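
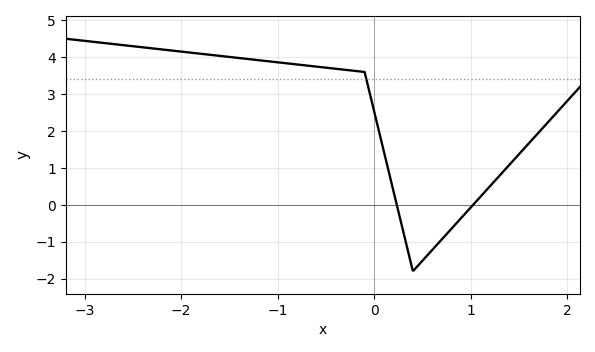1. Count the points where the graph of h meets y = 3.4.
1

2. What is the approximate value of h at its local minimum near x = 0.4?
-1.8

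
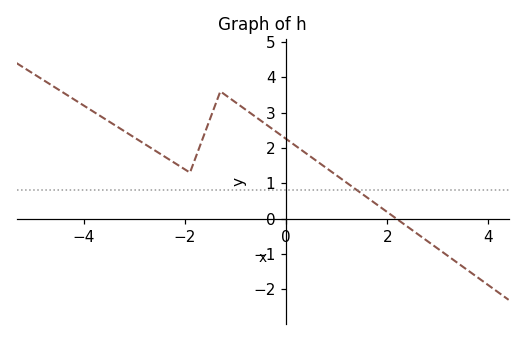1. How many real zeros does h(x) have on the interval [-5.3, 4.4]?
1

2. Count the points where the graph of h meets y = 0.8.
1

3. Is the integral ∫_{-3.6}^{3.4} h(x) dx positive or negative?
positive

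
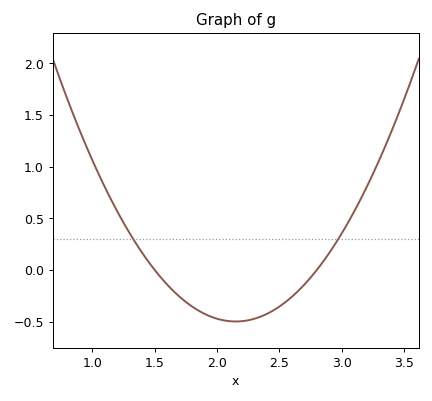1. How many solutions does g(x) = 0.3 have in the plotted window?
2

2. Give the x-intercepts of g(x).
1.5, 2.8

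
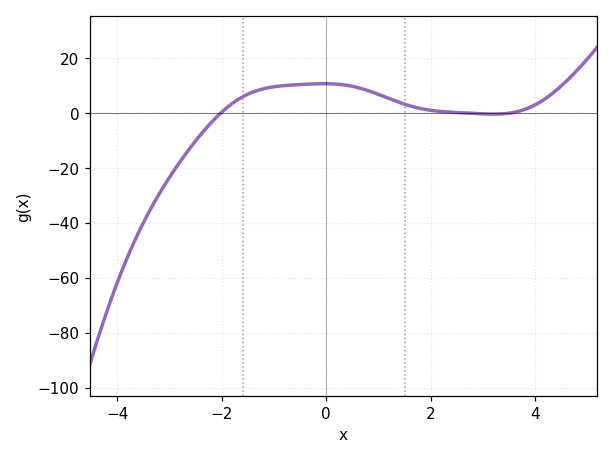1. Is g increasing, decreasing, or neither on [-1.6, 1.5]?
neither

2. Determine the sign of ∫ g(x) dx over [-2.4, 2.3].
positive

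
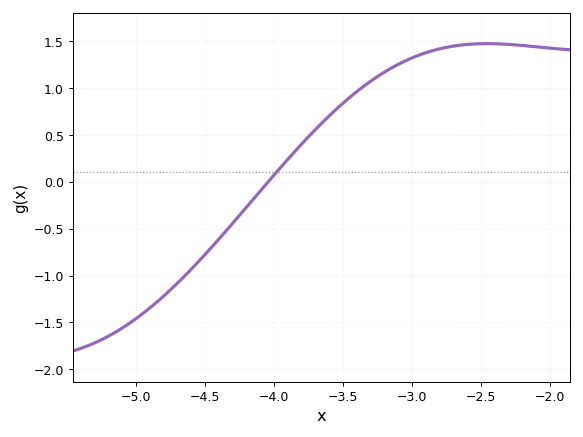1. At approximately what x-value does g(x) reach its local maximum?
-2.46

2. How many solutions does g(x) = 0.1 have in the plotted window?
1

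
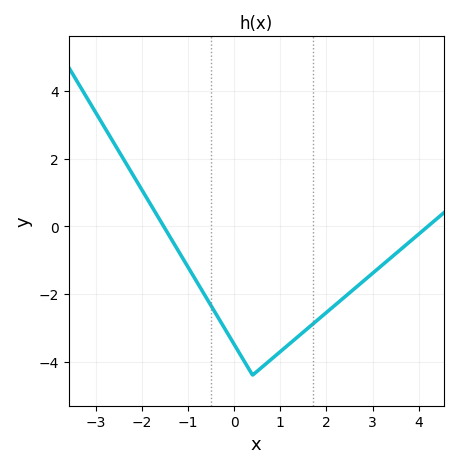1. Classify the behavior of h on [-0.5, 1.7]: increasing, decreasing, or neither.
neither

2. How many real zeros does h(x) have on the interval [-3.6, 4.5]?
2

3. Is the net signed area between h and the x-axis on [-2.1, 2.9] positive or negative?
negative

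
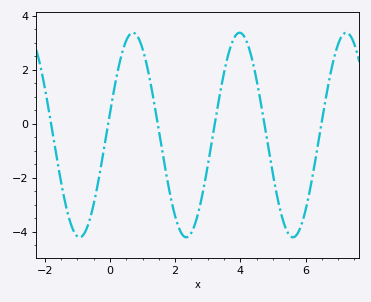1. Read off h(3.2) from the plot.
-0.2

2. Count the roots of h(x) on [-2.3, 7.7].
6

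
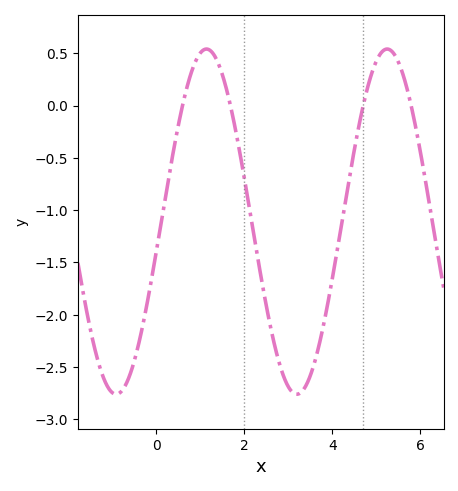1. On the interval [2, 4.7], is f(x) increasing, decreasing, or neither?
neither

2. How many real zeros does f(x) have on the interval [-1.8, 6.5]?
4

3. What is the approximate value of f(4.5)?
-0.4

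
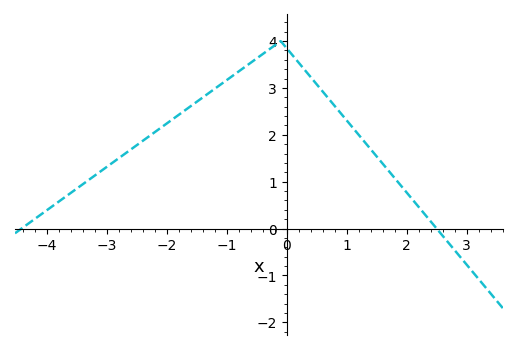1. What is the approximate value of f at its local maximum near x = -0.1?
4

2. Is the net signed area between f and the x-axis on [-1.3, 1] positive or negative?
positive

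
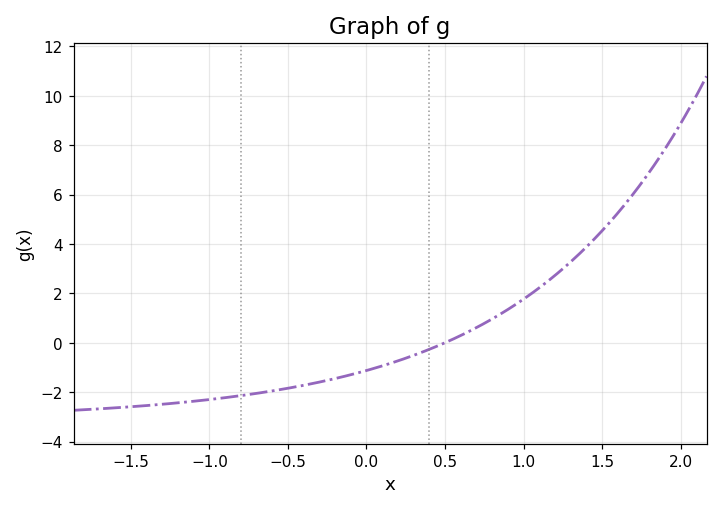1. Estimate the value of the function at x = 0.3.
-0.506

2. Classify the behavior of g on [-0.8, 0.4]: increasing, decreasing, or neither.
increasing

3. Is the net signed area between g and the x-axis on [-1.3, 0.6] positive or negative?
negative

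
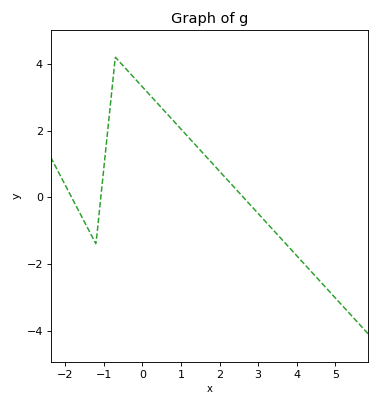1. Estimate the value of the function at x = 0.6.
2.6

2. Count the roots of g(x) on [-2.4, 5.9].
3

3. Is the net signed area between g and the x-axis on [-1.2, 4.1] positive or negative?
positive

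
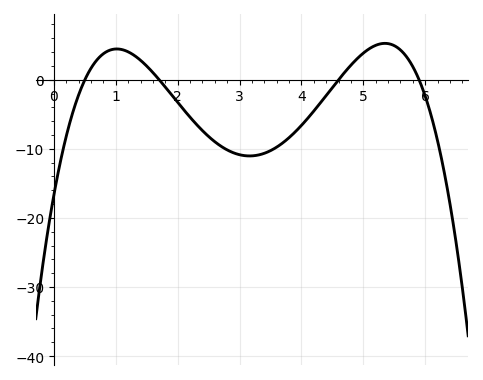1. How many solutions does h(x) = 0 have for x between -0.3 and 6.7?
4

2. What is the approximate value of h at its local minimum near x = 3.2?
-11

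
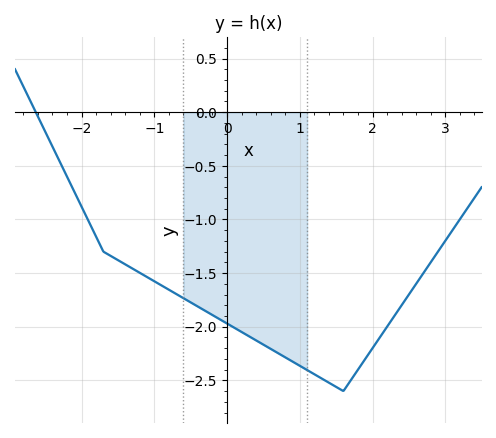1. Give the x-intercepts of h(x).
-2.6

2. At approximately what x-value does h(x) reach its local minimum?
1.6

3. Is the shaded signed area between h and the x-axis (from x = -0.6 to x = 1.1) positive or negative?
negative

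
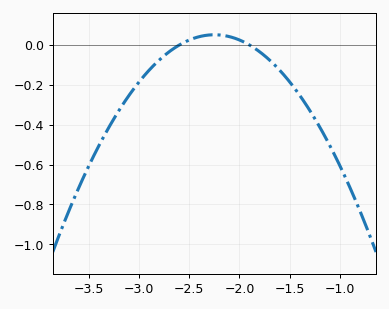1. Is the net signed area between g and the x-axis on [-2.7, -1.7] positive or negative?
positive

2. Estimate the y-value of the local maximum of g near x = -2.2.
0.06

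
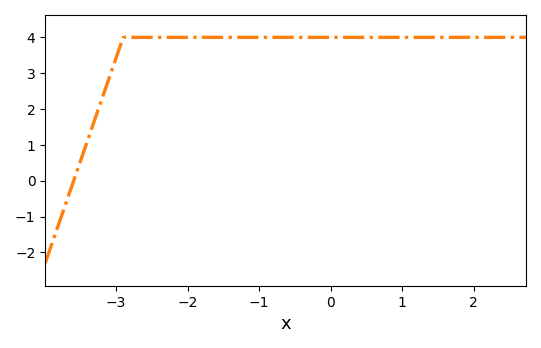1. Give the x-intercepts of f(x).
-3.6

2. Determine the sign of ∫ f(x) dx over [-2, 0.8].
positive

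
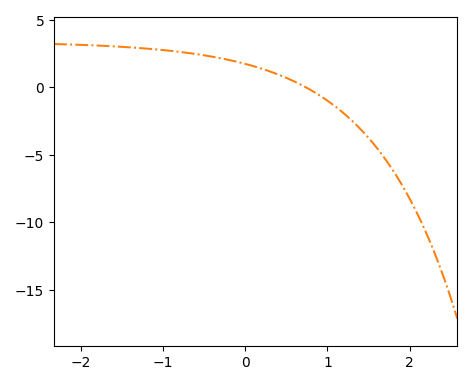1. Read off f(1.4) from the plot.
-3.08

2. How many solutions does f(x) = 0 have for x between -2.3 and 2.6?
1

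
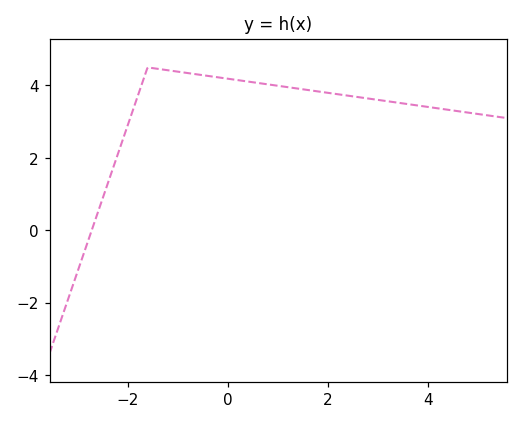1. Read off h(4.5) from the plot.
3.31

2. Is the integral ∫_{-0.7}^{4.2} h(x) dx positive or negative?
positive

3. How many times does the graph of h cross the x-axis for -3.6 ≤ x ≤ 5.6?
1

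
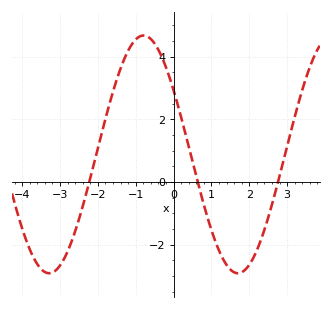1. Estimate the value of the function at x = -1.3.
4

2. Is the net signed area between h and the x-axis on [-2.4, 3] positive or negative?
positive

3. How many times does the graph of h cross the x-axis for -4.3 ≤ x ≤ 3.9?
3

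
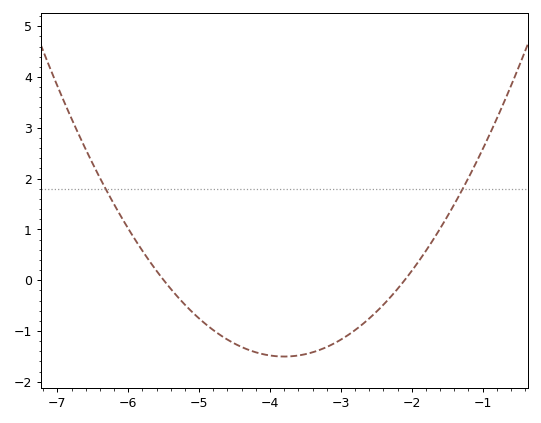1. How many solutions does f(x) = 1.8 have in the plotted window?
2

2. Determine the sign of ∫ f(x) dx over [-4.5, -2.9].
negative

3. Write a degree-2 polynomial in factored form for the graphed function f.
y = 0.52(x + 5.5)(x + 2.1)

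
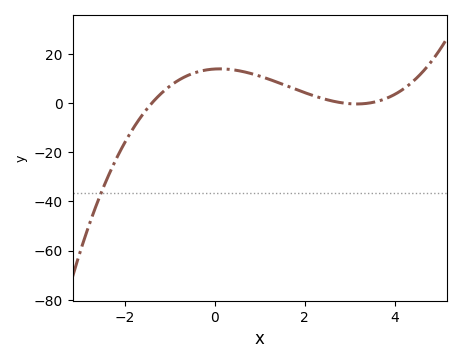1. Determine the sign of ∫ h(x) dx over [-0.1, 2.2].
positive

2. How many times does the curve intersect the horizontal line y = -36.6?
1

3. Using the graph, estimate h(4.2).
5.88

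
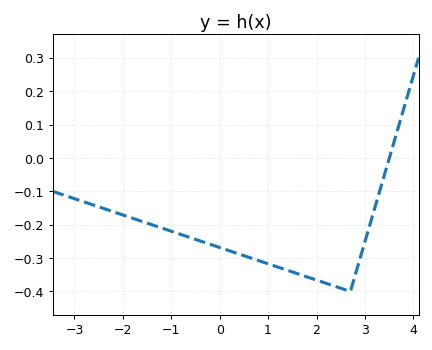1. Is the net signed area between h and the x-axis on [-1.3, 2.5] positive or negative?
negative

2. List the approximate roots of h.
3.6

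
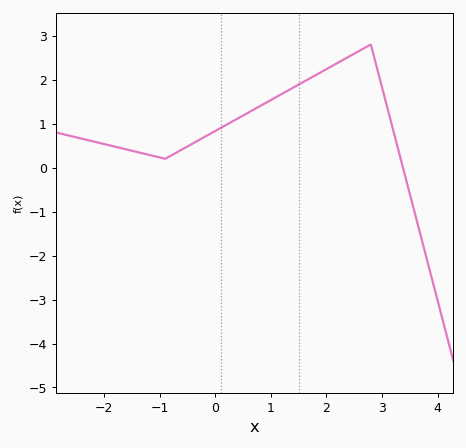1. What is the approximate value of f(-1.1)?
0.3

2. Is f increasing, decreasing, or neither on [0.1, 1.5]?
increasing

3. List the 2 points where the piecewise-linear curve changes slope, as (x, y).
(-0.9, 0.2); (2.8, 2.8)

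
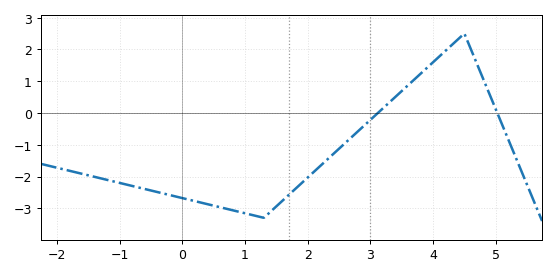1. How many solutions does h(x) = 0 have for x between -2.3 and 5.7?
2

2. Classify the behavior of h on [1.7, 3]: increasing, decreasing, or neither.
increasing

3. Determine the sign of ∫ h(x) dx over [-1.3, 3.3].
negative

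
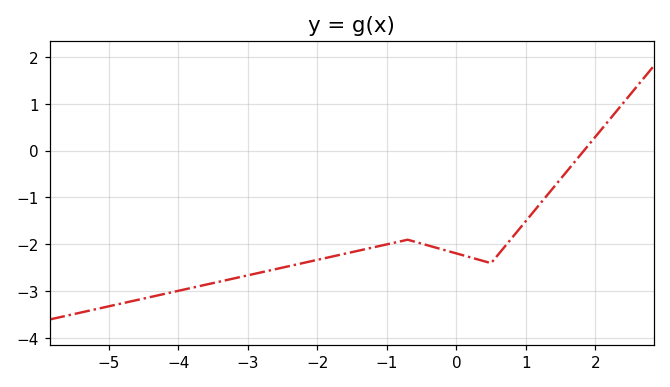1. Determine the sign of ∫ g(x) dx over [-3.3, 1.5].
negative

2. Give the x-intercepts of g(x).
1.84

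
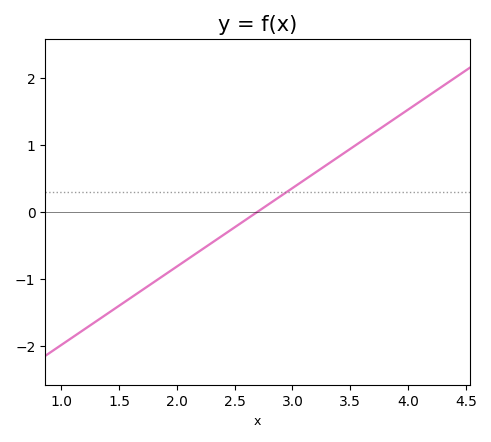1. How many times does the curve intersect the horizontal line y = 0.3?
1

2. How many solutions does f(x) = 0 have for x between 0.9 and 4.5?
1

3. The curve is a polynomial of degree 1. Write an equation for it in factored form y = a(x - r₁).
y = 1.17(x - 2.7)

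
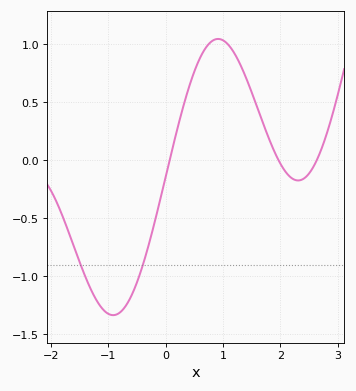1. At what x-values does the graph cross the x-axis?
0.07, 1.97, 2.63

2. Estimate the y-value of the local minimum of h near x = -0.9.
-1.33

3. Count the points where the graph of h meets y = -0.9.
2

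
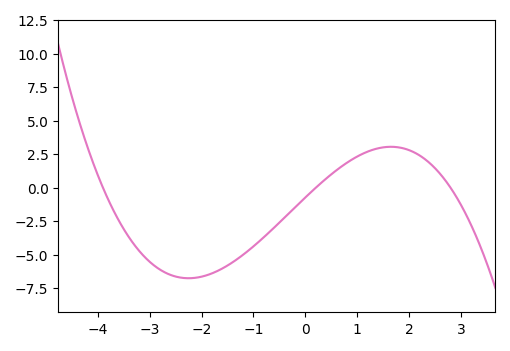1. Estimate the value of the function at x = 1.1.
2.52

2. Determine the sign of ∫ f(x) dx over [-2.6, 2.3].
negative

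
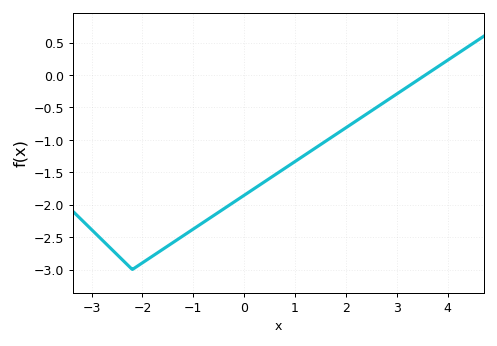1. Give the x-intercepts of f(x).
3.57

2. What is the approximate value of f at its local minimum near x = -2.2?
-3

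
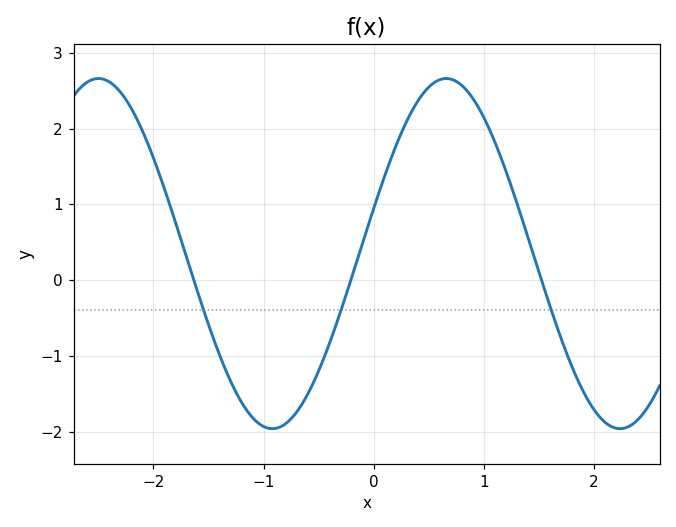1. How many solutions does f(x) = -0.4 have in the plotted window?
3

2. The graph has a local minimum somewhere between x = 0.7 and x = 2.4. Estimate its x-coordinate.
2.2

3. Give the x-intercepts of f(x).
-1.6, -0.2, 1.5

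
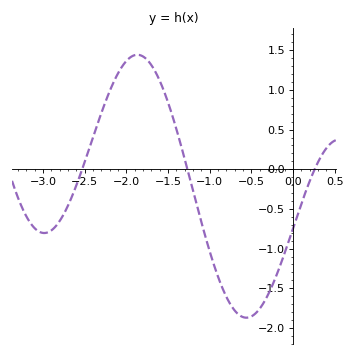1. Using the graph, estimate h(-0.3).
-1.58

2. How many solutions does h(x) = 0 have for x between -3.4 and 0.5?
3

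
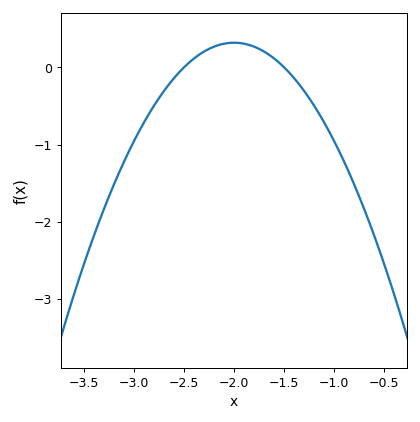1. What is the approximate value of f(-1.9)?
0.305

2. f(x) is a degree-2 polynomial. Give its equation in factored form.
y = -1.27(x + 2.5)(x + 1.5)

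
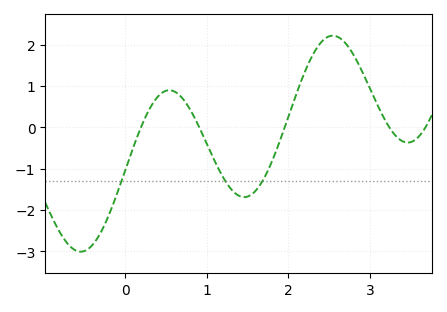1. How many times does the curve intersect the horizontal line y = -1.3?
3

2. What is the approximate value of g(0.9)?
0.038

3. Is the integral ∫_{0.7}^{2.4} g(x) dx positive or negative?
negative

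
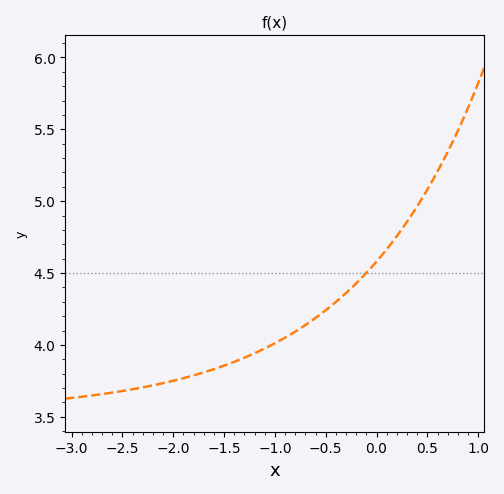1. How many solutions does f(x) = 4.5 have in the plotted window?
1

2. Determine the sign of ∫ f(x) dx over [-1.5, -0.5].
positive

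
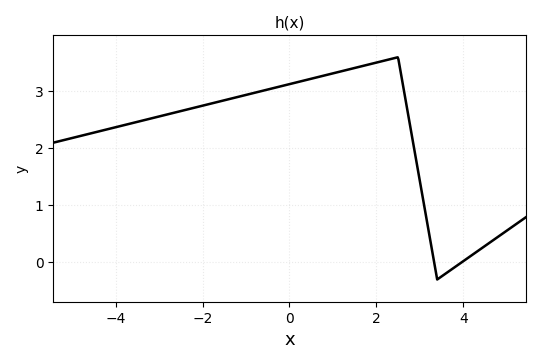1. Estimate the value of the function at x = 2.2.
3.54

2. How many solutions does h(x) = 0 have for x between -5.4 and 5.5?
2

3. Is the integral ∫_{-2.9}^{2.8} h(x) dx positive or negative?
positive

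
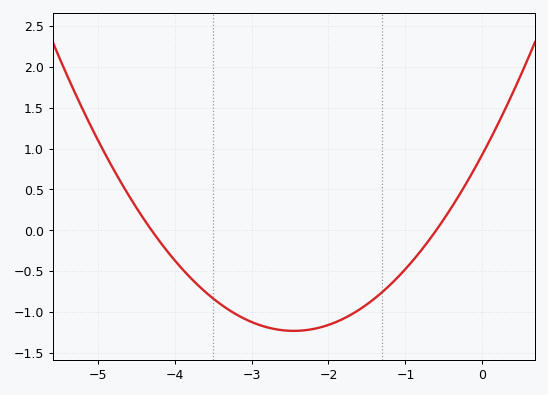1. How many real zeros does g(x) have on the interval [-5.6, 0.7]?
2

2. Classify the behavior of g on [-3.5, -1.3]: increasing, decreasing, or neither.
neither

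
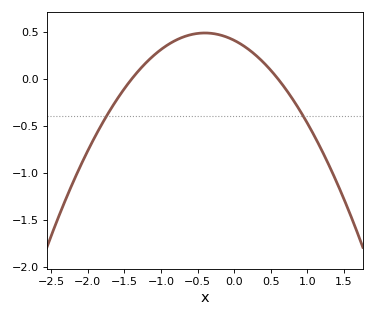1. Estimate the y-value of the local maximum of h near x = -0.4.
0.5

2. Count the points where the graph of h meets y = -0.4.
2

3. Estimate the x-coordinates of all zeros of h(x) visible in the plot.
-1.4, 0.6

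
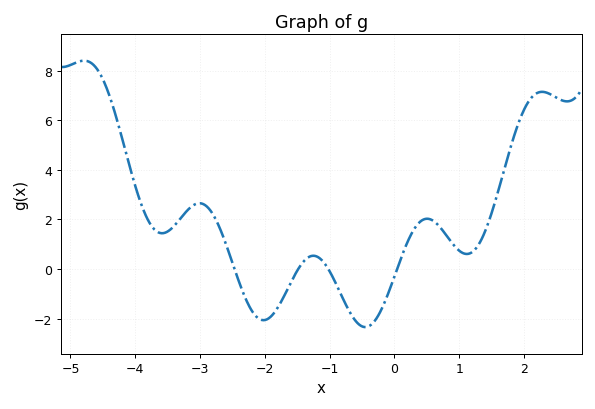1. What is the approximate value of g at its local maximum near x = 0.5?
2.03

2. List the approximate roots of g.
-2.47, -1.49, -1.02, 0.041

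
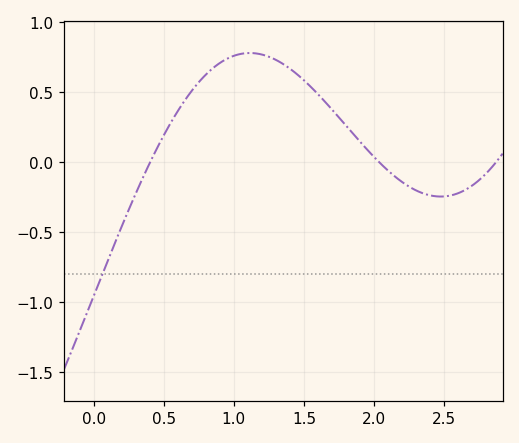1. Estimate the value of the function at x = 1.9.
0.15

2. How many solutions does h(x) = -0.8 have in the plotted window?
1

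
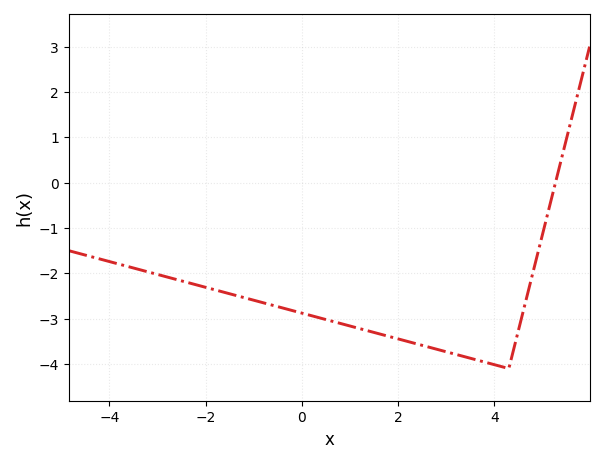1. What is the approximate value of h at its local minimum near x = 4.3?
-4.1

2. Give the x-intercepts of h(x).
5.27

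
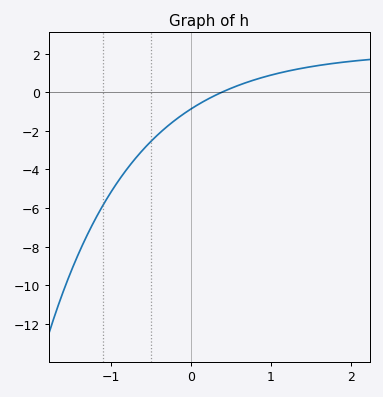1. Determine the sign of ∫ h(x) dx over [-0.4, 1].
negative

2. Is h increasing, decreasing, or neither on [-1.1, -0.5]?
increasing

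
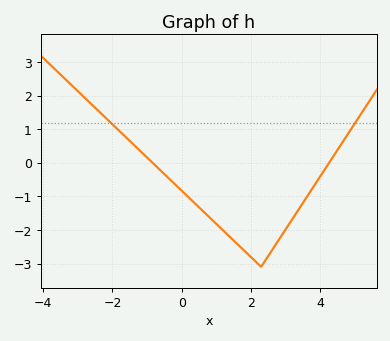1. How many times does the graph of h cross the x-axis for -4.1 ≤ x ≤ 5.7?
2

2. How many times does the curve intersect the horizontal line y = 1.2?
2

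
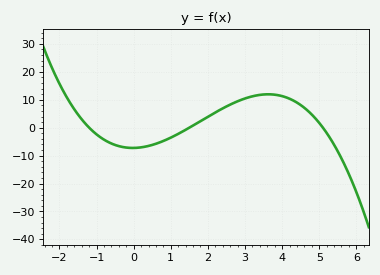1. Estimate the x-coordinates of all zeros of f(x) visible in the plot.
-1.2, 1.6, 5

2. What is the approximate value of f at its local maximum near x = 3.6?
12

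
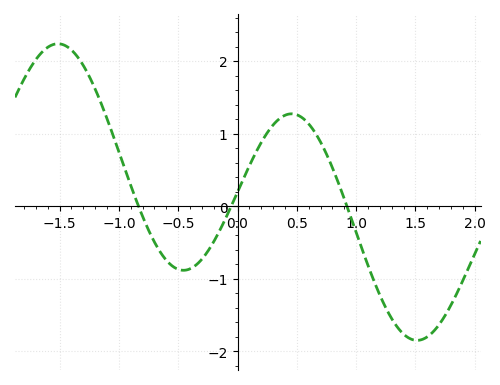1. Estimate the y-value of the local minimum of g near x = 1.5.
-1.8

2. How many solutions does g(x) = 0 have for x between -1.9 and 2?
3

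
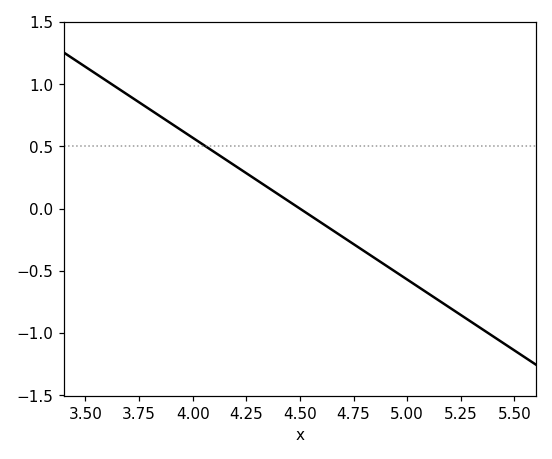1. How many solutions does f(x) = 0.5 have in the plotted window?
1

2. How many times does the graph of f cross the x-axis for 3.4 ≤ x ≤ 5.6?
1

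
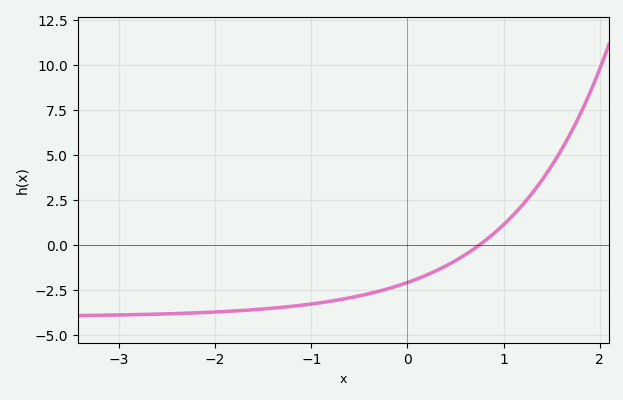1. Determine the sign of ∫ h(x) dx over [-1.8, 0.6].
negative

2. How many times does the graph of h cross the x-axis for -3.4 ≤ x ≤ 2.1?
1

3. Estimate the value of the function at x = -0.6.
-2.93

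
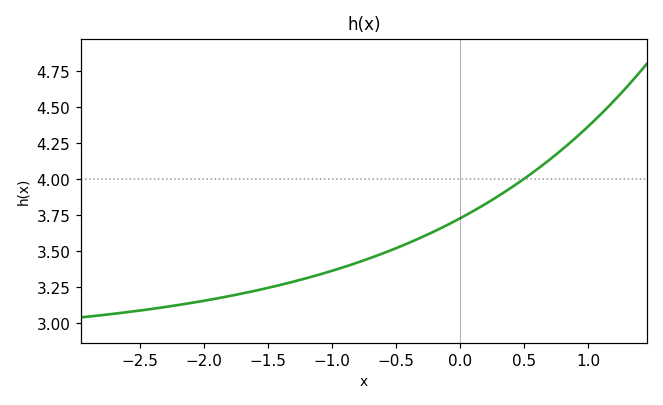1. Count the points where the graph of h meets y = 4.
1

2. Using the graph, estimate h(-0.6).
3.5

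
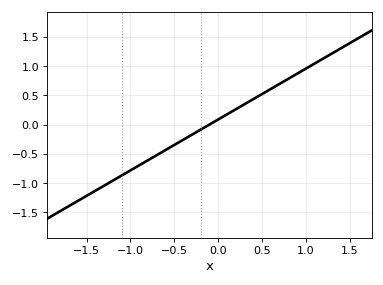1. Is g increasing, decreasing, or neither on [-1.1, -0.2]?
increasing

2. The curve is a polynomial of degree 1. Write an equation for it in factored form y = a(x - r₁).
y = 0.87(x + 0.1)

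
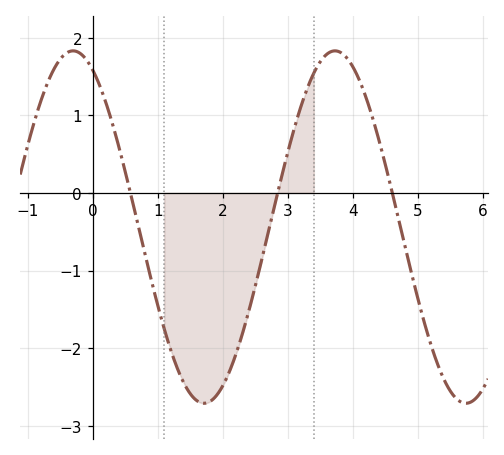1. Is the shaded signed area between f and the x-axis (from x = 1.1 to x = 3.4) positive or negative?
negative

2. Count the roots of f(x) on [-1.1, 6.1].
3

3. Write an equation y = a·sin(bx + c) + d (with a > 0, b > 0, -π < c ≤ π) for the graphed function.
y = 2.27sin(1.56x + 2.04) - 0.44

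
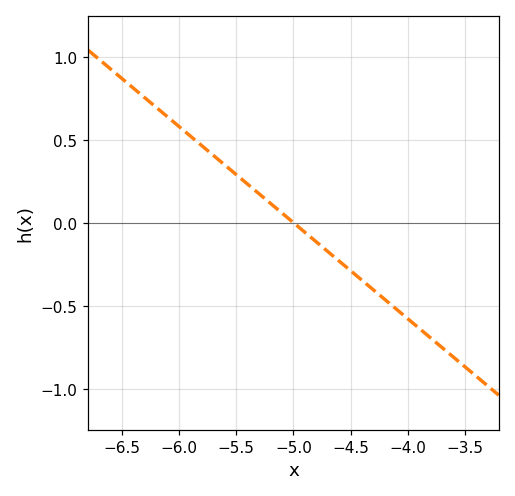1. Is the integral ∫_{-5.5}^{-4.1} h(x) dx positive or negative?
negative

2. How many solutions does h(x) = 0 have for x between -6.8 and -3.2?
1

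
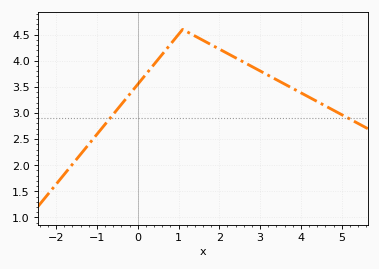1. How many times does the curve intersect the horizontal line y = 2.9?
2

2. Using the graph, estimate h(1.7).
4.35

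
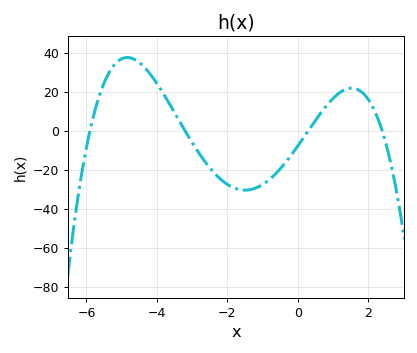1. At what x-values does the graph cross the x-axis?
-5.8, -3.2, 0.4, 2.4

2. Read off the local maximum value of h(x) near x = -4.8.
38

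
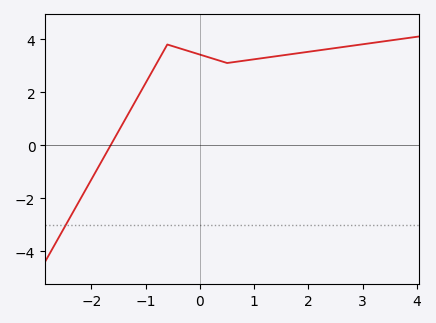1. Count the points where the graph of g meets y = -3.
1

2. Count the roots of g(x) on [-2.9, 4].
1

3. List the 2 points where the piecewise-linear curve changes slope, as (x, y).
(-0.6, 3.8); (0.5, 3.1)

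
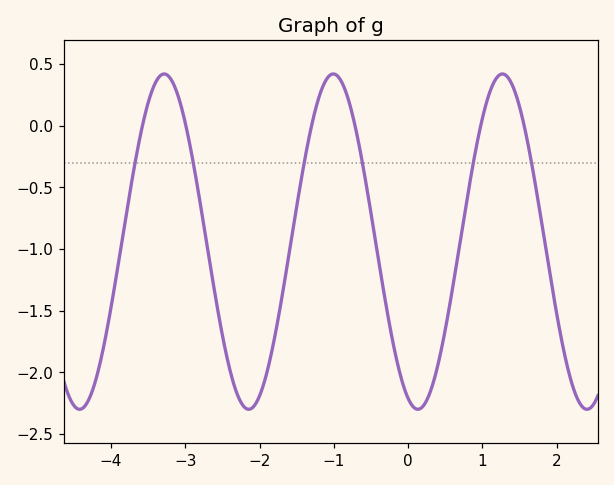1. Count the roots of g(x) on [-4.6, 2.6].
6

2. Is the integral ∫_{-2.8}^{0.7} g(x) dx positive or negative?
negative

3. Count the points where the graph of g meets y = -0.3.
6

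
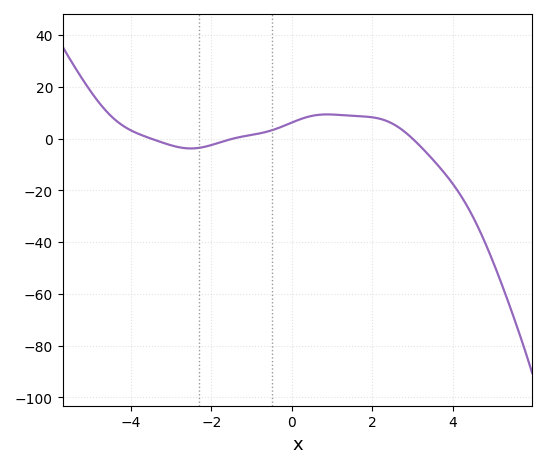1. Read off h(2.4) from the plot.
6.49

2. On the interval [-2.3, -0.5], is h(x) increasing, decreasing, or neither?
increasing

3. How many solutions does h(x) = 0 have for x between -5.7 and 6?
3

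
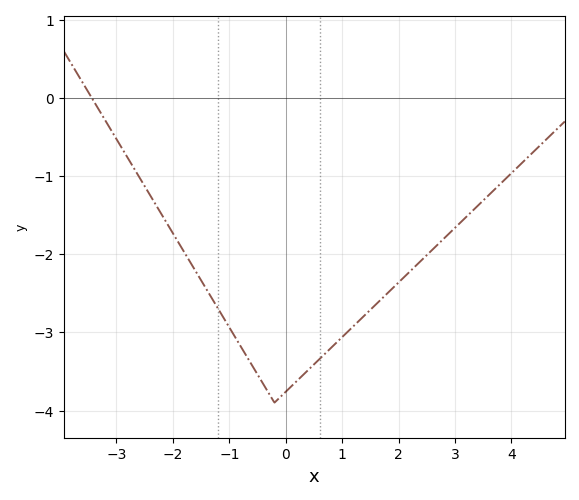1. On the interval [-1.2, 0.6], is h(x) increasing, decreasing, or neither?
neither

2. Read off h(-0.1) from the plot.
-3.8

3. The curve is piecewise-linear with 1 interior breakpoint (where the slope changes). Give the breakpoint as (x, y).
(-0.2, -3.9)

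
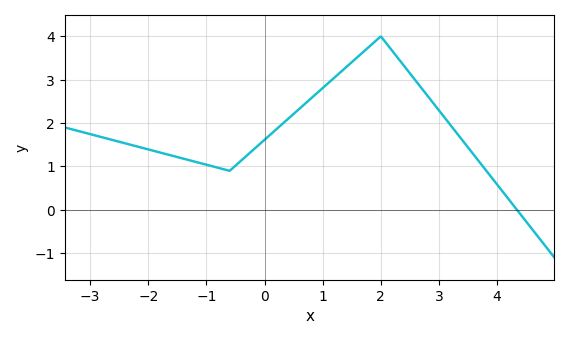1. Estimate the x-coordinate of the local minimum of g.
-0.6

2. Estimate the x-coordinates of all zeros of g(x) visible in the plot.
4.4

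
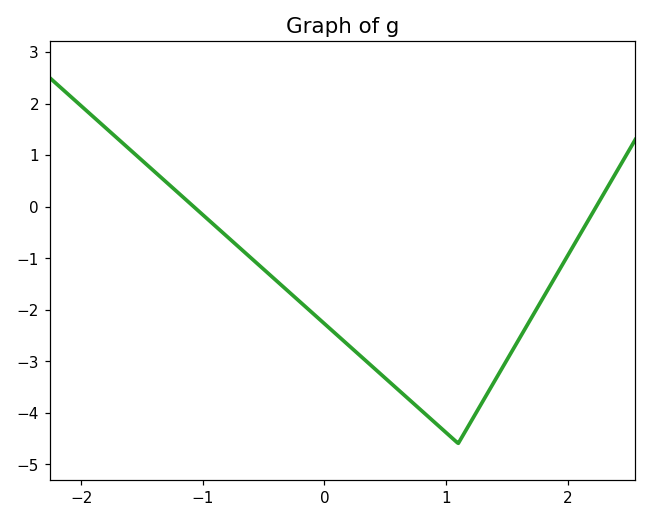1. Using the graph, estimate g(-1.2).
0.3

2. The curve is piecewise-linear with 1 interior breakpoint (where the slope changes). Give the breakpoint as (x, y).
(1.1, -4.6)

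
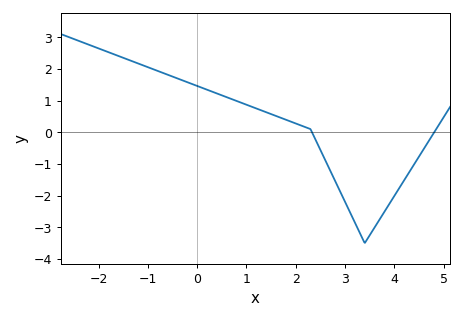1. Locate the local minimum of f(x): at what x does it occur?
3.4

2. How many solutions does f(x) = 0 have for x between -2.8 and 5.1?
2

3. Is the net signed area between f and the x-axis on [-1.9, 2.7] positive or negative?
positive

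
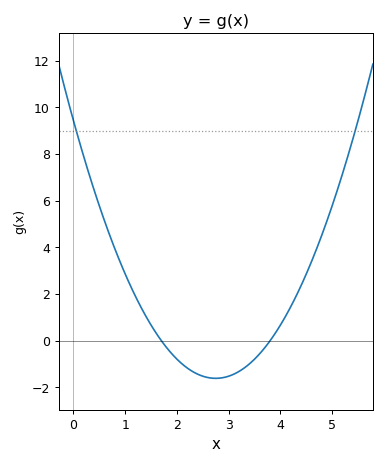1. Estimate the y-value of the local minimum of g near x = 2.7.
-1.61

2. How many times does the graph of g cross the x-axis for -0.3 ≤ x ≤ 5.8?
2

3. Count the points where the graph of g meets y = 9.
2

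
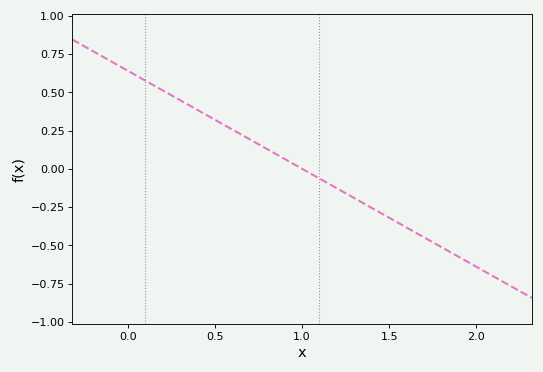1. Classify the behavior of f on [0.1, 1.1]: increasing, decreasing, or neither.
decreasing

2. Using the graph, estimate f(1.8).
-0.512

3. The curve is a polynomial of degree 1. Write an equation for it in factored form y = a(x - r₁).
y = -0.64(x - 1)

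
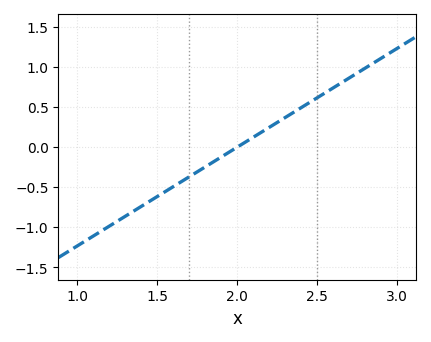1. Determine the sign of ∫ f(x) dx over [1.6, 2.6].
positive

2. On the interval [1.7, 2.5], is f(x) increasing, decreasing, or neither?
increasing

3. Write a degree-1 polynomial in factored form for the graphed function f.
y = 1.23(x - 2)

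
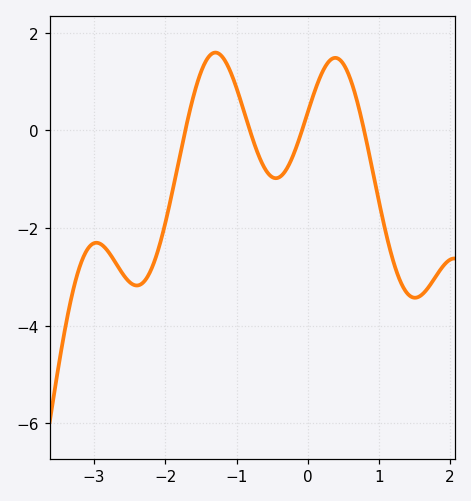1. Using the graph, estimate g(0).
0.4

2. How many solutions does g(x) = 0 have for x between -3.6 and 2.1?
4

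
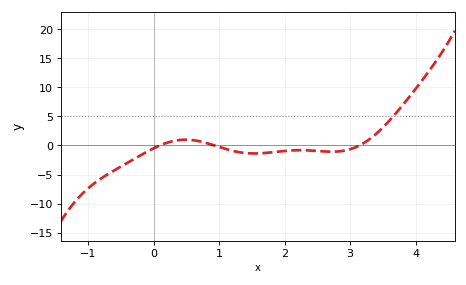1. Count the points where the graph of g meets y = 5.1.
1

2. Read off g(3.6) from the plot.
4.5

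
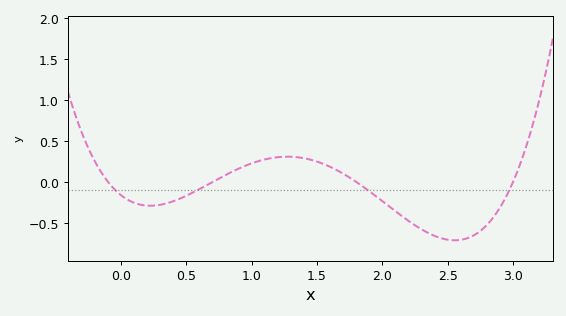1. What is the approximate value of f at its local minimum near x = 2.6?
-0.712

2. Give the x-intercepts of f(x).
-0.1, 0.7, 1.8, 3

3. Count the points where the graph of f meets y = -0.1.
4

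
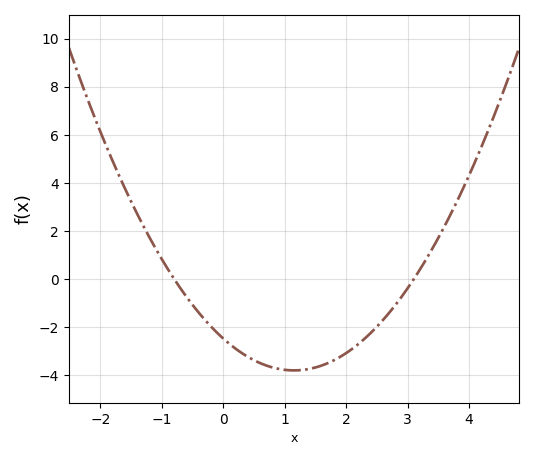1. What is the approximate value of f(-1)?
0.82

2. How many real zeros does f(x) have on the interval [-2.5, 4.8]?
2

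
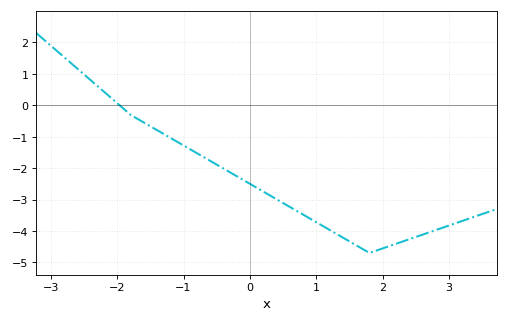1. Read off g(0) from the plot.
-2.5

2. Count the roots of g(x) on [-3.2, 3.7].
1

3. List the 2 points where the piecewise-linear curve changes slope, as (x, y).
(-1.8, -0.3); (1.8, -4.7)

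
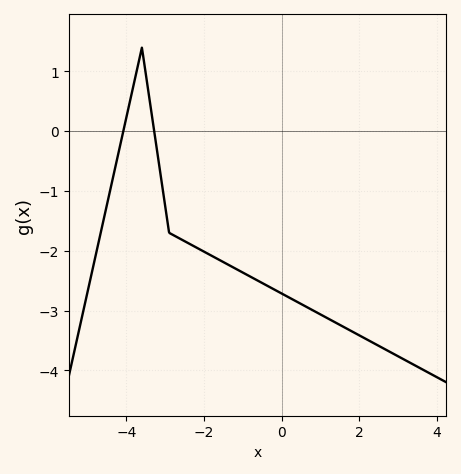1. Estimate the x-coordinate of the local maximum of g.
-3.6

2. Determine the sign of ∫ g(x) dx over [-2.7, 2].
negative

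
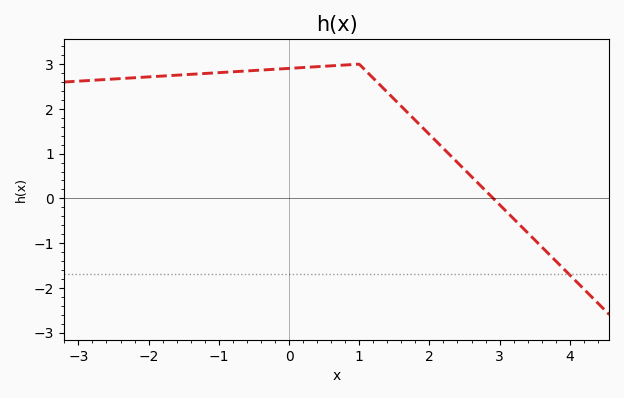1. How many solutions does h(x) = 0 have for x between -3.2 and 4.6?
1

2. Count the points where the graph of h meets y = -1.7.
1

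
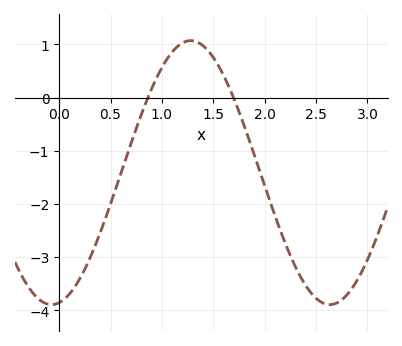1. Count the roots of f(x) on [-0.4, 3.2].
2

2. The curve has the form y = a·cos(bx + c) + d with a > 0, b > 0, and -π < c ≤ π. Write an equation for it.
y = 2.48cos(2.32x - 2.97) - 1.41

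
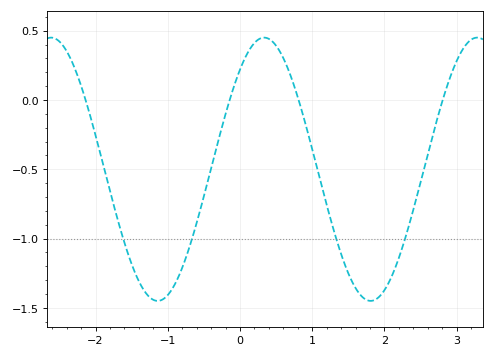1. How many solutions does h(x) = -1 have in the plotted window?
4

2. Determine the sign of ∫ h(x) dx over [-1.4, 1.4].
negative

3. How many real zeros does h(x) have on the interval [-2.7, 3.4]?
4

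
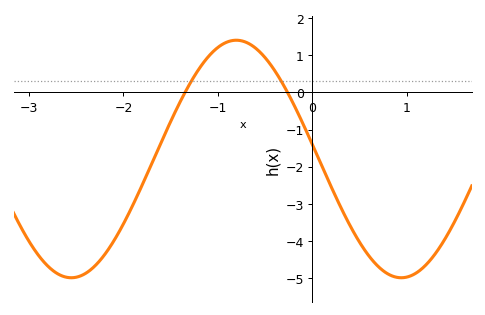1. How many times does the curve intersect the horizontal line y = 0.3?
2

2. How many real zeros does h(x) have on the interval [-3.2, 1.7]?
2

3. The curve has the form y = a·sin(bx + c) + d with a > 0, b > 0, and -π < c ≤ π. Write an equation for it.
y = 3.19sin(1.8x + 3) - 1.79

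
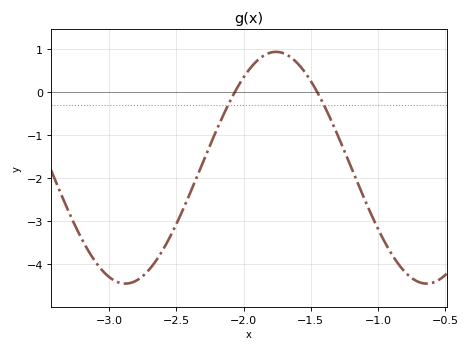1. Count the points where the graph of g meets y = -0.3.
2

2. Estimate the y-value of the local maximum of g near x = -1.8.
0.94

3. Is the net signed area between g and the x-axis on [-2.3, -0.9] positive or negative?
negative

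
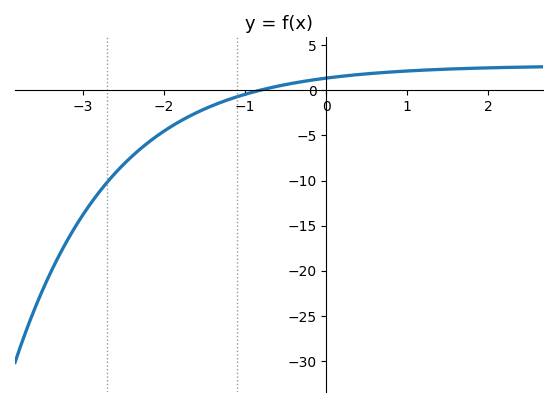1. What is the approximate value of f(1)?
2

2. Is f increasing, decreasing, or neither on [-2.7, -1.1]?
increasing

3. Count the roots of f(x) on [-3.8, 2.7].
1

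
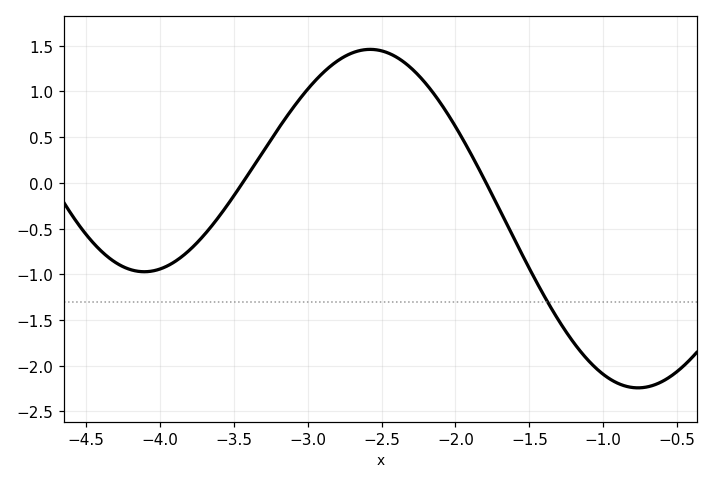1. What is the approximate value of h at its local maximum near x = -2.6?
1.45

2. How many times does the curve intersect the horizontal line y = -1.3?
1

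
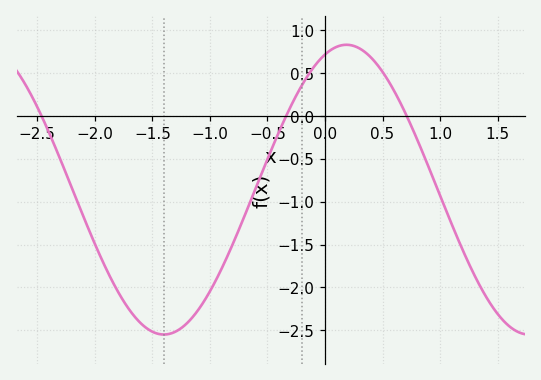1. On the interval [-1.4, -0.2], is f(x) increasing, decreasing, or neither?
increasing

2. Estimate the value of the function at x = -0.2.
0.35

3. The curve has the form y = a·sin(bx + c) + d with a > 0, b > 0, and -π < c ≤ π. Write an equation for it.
y = 1.69sin(2x + 1.2) - 0.86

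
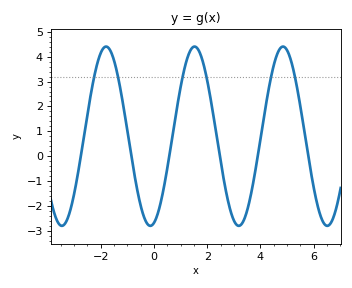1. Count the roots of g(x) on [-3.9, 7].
6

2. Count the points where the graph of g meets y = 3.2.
6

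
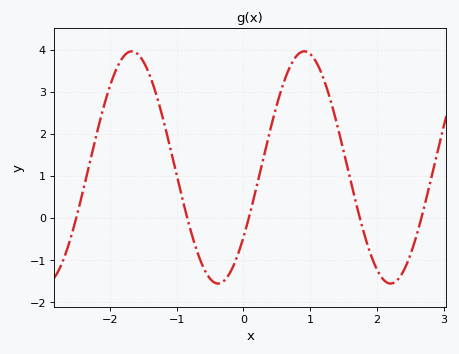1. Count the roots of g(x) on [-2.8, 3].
5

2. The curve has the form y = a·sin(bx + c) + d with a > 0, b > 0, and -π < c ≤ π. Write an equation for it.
y = 2.76sin(2.43x - 0.652) + 1.2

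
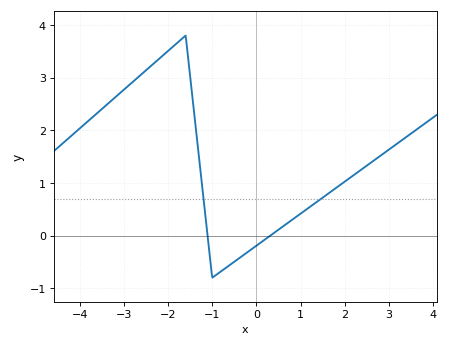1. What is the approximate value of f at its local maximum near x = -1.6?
3.8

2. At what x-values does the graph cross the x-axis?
-1.2, 0.4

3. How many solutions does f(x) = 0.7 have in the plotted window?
2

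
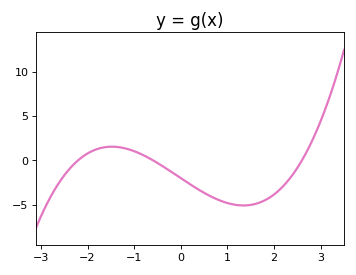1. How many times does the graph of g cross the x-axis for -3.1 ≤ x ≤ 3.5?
3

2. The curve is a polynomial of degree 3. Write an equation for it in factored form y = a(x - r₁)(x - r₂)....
y = 0.59(x + 2.2)(x + 0.6)(x - 2.6)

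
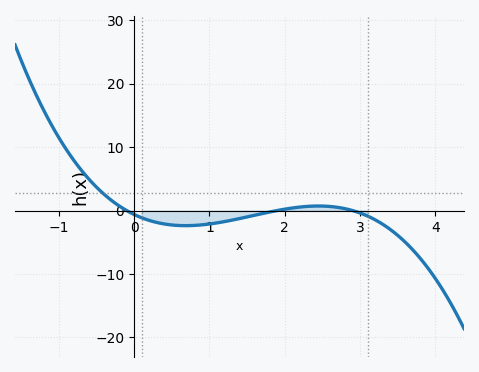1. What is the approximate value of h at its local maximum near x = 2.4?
1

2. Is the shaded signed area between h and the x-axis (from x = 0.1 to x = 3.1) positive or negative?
negative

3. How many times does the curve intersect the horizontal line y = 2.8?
1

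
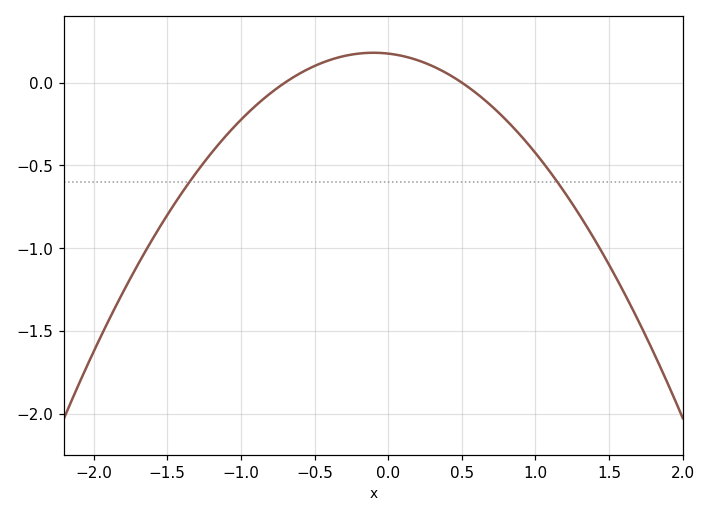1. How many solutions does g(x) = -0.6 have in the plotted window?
2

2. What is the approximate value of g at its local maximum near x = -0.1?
0.2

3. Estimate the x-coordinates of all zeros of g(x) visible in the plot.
-0.7, 0.5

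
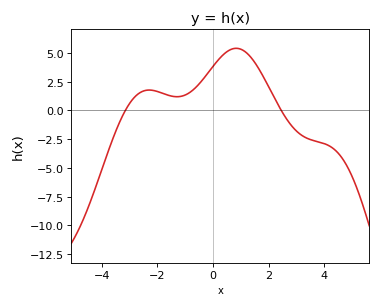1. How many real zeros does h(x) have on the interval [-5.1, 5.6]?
2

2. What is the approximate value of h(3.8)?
-2.8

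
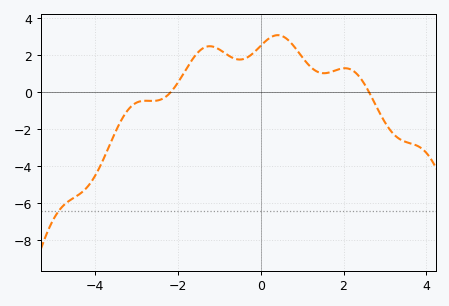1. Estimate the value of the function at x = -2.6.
-0.474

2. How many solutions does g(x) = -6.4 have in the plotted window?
1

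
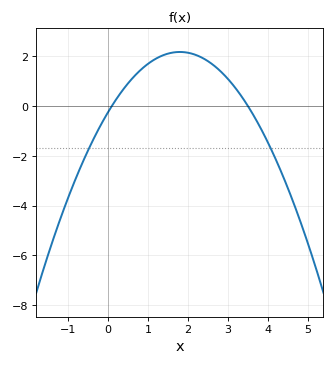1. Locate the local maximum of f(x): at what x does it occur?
1.8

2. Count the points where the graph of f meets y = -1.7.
2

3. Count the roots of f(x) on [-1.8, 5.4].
2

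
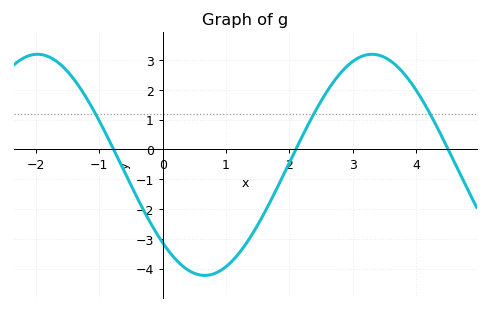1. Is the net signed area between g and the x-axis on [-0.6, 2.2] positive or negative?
negative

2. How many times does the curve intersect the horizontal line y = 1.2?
3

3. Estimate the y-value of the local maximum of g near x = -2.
3.2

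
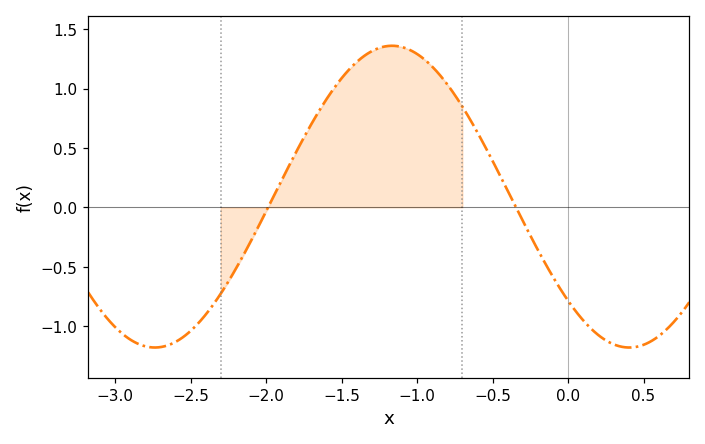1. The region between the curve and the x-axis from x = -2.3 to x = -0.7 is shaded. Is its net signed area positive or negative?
positive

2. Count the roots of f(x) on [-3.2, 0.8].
2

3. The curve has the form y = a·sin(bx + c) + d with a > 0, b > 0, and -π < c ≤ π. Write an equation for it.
y = 1.27sin(2x - 2.4) + 0.09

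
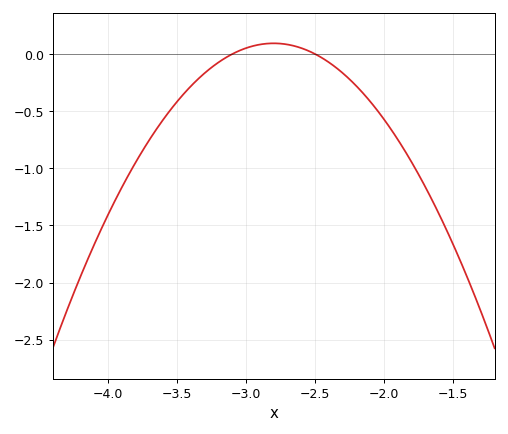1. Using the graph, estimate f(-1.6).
-1.4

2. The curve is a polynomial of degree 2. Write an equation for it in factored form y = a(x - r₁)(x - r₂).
y = -1.04(x + 3.1)(x + 2.5)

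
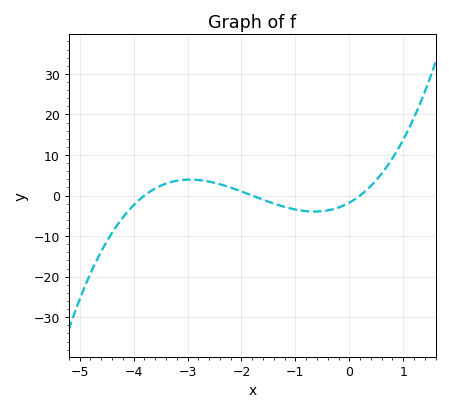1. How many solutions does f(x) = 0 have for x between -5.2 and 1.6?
3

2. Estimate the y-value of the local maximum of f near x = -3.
4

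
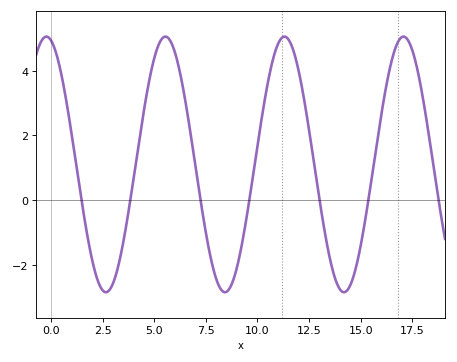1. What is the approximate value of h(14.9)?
-1.73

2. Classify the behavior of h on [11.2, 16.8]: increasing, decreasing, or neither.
neither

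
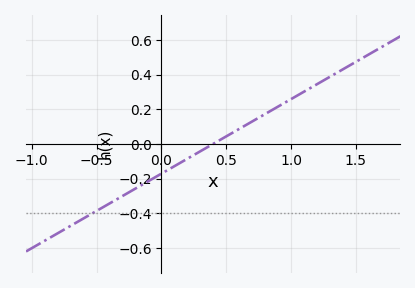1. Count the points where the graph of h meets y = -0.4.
1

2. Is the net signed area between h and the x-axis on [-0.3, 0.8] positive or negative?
negative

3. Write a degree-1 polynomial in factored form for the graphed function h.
y = 0.43(x - 0.4)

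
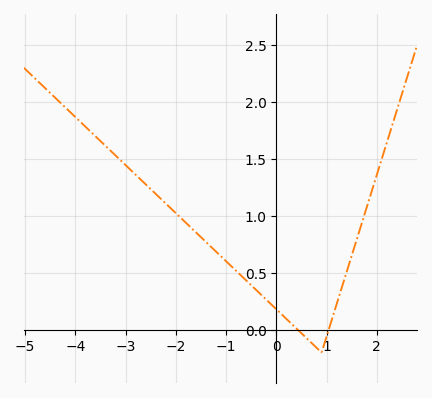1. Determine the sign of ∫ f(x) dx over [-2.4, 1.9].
positive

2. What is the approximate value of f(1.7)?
0.935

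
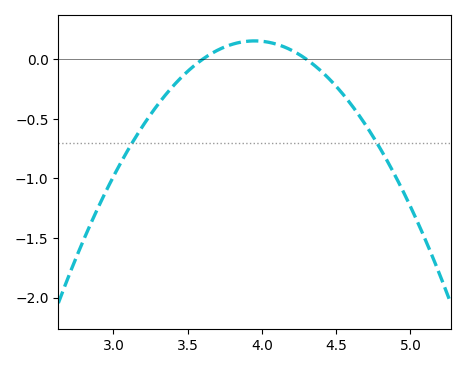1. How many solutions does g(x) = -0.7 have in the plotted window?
2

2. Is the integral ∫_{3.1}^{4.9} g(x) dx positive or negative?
negative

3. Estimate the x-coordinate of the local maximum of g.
3.95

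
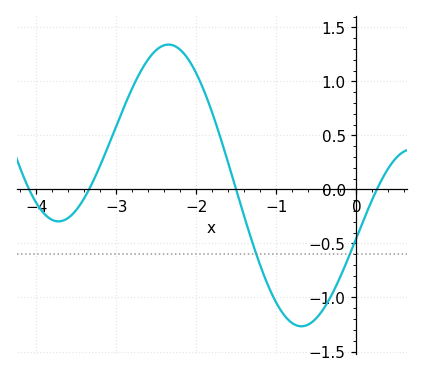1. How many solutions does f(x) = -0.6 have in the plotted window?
2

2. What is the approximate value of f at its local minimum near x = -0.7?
-1.27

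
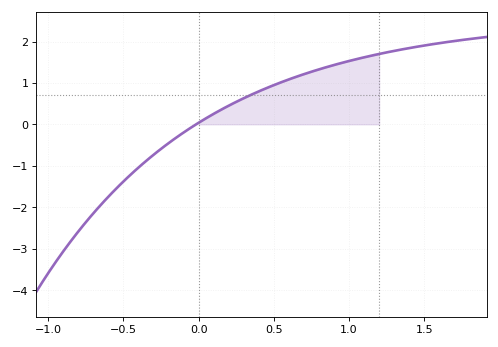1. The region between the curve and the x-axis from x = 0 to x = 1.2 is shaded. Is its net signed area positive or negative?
positive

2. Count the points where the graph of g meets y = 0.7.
1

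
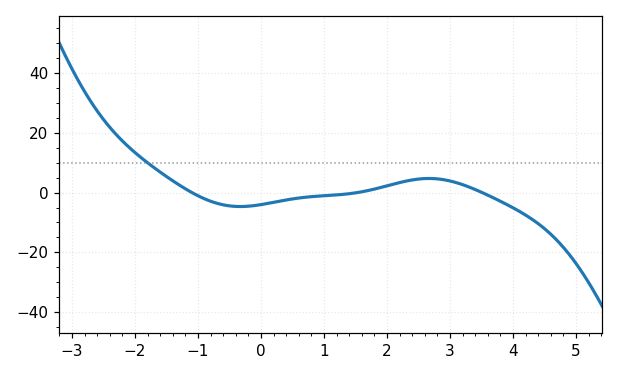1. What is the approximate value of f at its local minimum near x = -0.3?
-4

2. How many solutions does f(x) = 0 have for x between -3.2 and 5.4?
3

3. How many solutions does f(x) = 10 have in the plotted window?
1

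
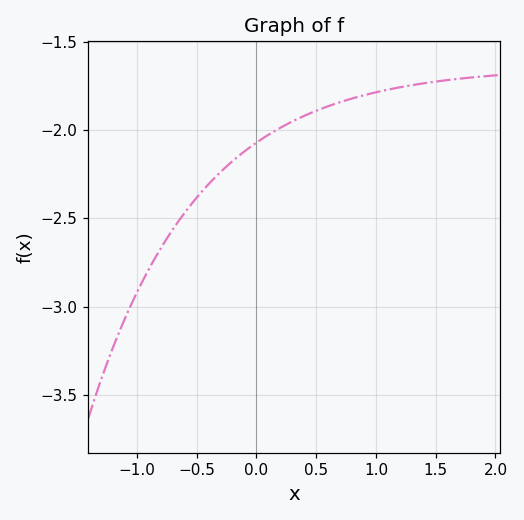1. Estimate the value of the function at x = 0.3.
-1.95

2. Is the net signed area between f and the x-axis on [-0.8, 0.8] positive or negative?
negative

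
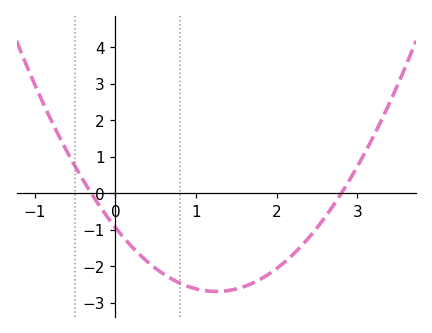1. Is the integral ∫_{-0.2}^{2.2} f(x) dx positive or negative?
negative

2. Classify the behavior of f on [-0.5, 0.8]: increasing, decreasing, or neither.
decreasing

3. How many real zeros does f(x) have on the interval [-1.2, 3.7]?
2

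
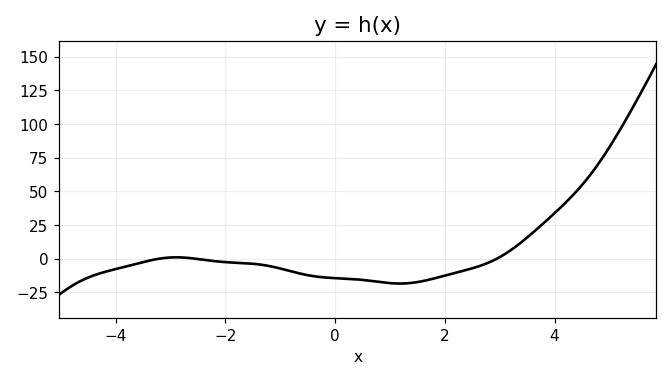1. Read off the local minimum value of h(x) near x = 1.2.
-18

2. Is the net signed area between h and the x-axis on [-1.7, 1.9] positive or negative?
negative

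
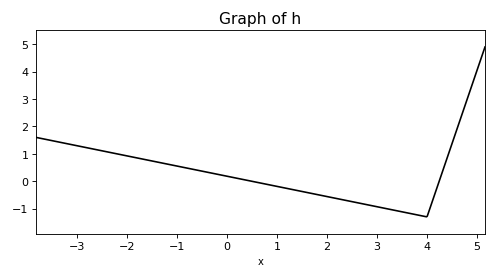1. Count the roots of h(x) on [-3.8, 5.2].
2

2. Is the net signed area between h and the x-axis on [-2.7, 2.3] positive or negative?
positive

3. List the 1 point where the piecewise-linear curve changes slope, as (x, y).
(4, -1.3)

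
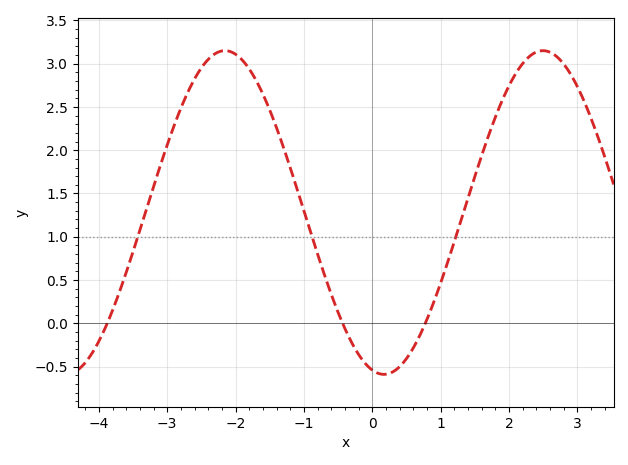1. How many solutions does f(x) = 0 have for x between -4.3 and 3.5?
3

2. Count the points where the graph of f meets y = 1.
3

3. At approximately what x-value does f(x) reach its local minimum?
0.173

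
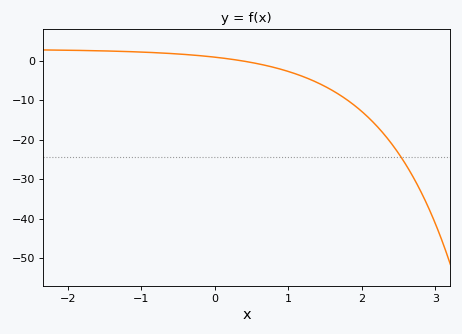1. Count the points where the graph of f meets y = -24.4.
1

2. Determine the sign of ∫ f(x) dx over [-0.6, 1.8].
negative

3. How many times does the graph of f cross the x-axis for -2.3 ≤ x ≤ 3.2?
1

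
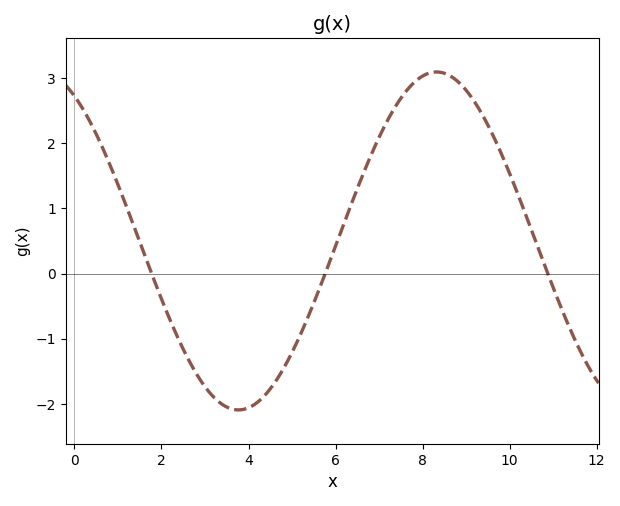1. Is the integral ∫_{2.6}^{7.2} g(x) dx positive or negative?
negative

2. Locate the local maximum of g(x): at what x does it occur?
8.4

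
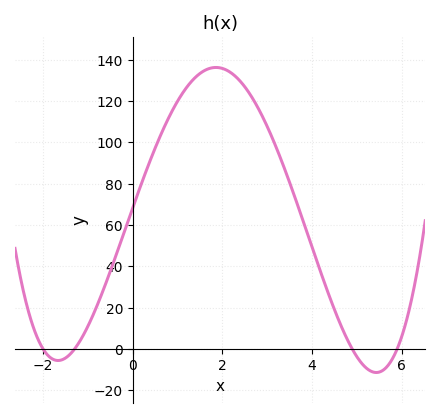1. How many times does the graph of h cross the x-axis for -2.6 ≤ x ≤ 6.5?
4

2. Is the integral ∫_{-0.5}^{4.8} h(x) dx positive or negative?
positive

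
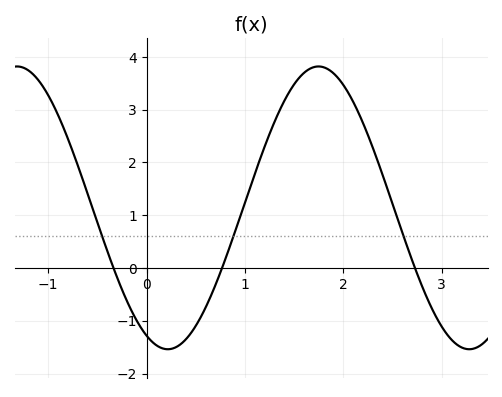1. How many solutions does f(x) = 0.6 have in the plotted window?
3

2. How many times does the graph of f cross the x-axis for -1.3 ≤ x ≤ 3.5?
3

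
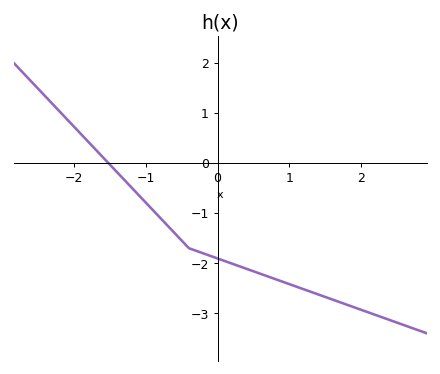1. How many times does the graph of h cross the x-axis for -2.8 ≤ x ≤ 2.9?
1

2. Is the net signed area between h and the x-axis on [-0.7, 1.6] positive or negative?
negative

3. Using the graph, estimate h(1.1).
-2.5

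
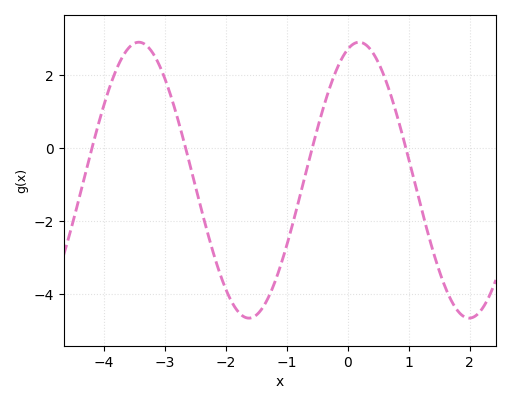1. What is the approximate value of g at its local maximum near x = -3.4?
2.91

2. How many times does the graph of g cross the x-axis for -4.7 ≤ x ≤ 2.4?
4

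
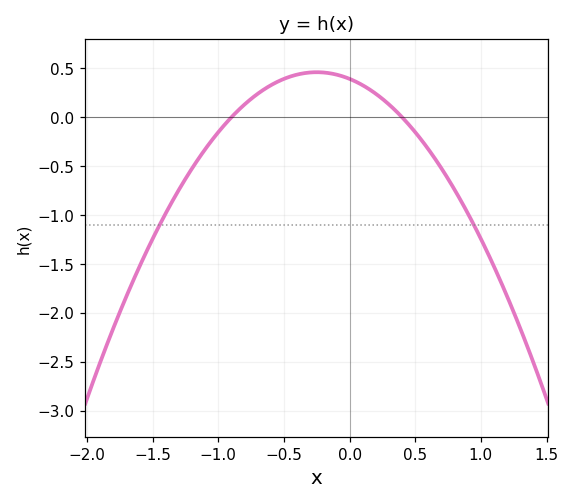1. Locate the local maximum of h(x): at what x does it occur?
-0.25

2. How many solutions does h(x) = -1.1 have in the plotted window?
2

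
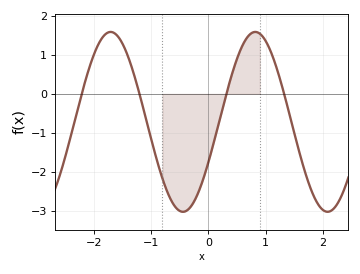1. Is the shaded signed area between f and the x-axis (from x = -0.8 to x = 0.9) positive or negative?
negative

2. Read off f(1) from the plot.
1.4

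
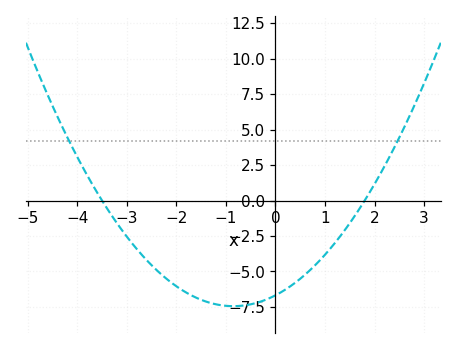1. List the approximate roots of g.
-3.5, 1.8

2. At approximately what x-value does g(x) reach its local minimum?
-0.85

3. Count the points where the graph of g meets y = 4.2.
2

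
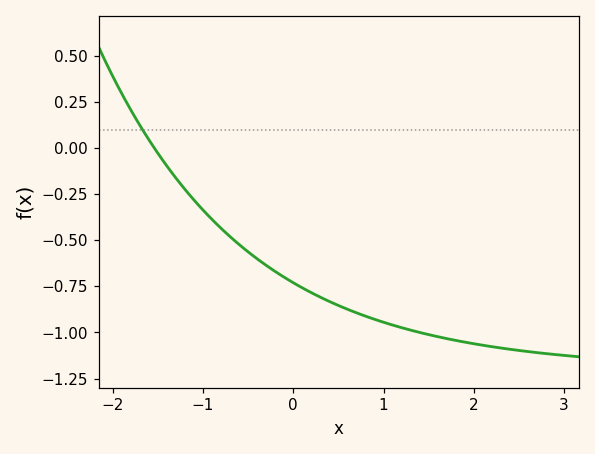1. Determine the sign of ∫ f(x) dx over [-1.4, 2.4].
negative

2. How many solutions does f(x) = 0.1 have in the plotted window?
1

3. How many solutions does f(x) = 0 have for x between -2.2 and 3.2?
1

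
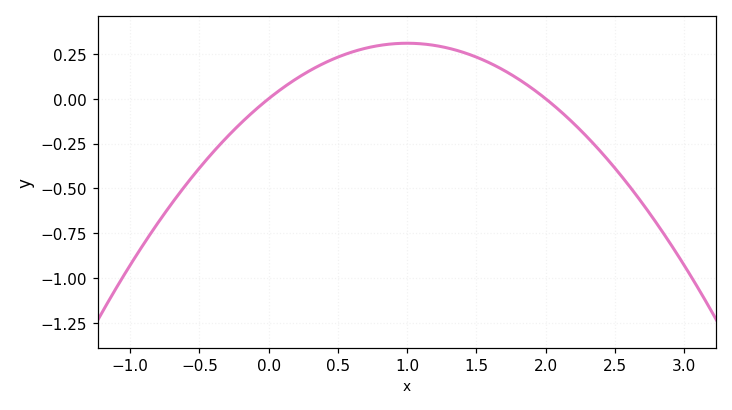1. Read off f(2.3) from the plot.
-0.214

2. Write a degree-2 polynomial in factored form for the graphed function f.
y = -0.31(x - 0)(x - 2)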